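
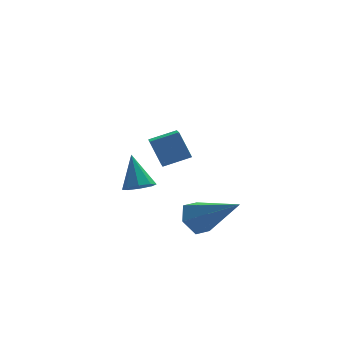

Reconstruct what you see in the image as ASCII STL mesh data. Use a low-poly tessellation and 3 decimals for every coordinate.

solid 
facet normal 0.053 -0.600 -0.798
outer loop
vertex 1.705 3.358 -0.525
vertex 1.264 3.124 -0.378
vertex 1.382 3.533 -0.678
endloop
endfacet
facet normal 0.524 0.839 -0.147
outer loop
vertex 1.705 3.358 -0.525
vertex 1.382 3.533 -0.678
vertex 1.196 3.876 0.618
endloop
endfacet
facet normal 0.055 -0.601 -0.798
outer loop
vertex 1.382 3.533 -0.678
vertex 1.264 3.124 -0.378
vertex 0.99 3.468 -0.656
endloop
endfacet
facet normal -0.172 0.946 -0.275
outer loop
vertex 1.382 3.533 -0.678
vertex 0.99 3.468 -0.656
vertex 1.196 3.876 0.618
endloop
endfacet
facet normal 0.054 -0.601 -0.797
outer loop
vertex 0.99 3.468 -0.656
vertex 1.264 3.124 -0.378
vertex 0.758 3.202 -0.471
endloop
endfacet
facet normal -0.777 0.625 -0.075
outer loop
vertex 0.99 3.468 -0.656
vertex 0.758 3.202 -0.471
vertex 1.196 3.876 0.618
endloop
endfacet
facet normal 0.054 -0.601 -0.797
outer loop
vertex 0.758 3.202 -0.471
vertex 1.264 3.124 -0.378
vertex 0.823 2.891 -0.232
endloop
endfacet
facet normal -0.939 0.064 0.338
outer loop
vertex 0.758 3.202 -0.471
vertex 0.823 2.891 -0.232
vertex 1.196 3.876 0.618
endloop
endfacet
facet normal 0.053 -0.600 -0.798
outer loop
vertex 0.823 2.891 -0.232
vertex 1.264 3.124 -0.378
vertex 1.146 2.716 -0.079
endloop
endfacet
facet normal -0.562 -0.408 0.720
outer loop
vertex 0.823 2.891 -0.232
vertex 1.146 2.716 -0.079
vertex 1.196 3.876 0.618
endloop
endfacet
facet normal 0.055 -0.600 -0.798
outer loop
vertex 1.146 2.716 -0.079
vertex 1.264 3.124 -0.378
vertex 1.538 2.781 -0.101
endloop
endfacet
facet normal 0.133 -0.515 0.847
outer loop
vertex 1.146 2.716 -0.079
vertex 1.538 2.781 -0.101
vertex 1.196 3.876 0.618
endloop
endfacet
facet normal 0.054 -0.601 -0.798
outer loop
vertex 1.538 2.781 -0.101
vertex 1.264 3.124 -0.378
vertex 1.769 3.046 -0.285
endloop
endfacet
facet normal 0.738 -0.194 0.647
outer loop
vertex 1.538 2.781 -0.101
vertex 1.769 3.046 -0.285
vertex 1.196 3.876 0.618
endloop
endfacet
facet normal 0.054 -0.602 -0.797
outer loop
vertex 1.769 3.046 -0.285
vertex 1.264 3.124 -0.378
vertex 1.705 3.358 -0.525
endloop
endfacet
facet normal 0.901 0.366 0.235
outer loop
vertex 1.769 3.046 -0.285
vertex 1.705 3.358 -0.525
vertex 1.196 3.876 0.618
endloop
endfacet
facet normal -0.577 0.582 -0.574
outer loop
vertex 2.701 0.404 -0.258
vertex 2.209 0.054 -0.118
vertex 2.352 0.544 0.235
endloop
endfacet
facet normal 0.738 0.571 0.360
outer loop
vertex 2.701 0.404 -0.258
vertex 2.352 0.544 0.235
vertex 3.191 -0.934 0.858
endloop
endfacet
facet normal -0.578 0.581 -0.573
outer loop
vertex 2.352 0.544 0.235
vertex 2.209 0.054 -0.118
vertex 1.86 0.193 0.375
endloop
endfacet
facet normal -0.011 0.383 0.924
outer loop
vertex 2.352 0.544 0.235
vertex 1.86 0.193 0.375
vertex 3.191 -0.934 0.858
endloop
endfacet
facet normal -0.578 0.581 -0.573
outer loop
vertex 1.86 0.193 0.375
vertex 2.209 0.054 -0.118
vertex 1.717 -0.297 0.022
endloop
endfacet
facet normal -0.573 -0.362 0.735
outer loop
vertex 1.86 0.193 0.375
vertex 1.717 -0.297 0.022
vertex 3.191 -0.934 0.858
endloop
endfacet
facet normal -0.577 0.580 -0.575
outer loop
vertex 1.717 -0.297 0.022
vertex 2.209 0.054 -0.118
vertex 2.067 -0.436 -0.47
endloop
endfacet
facet normal -0.389 -0.921 -0.016
outer loop
vertex 1.717 -0.297 0.022
vertex 2.067 -0.436 -0.47
vertex 3.191 -0.934 0.858
endloop
endfacet
facet normal -0.577 0.580 -0.575
outer loop
vertex 2.067 -0.436 -0.47
vertex 2.209 0.054 -0.118
vertex 2.559 -0.085 -0.61
endloop
endfacet
facet normal 0.358 -0.733 -0.578
outer loop
vertex 2.067 -0.436 -0.47
vertex 2.559 -0.085 -0.61
vertex 3.191 -0.934 0.858
endloop
endfacet
facet normal -0.577 0.581 -0.574
outer loop
vertex 2.559 -0.085 -0.61
vertex 2.209 0.054 -0.118
vertex 2.701 0.404 -0.258
endloop
endfacet
facet normal 0.921 0.013 -0.389
outer loop
vertex 2.559 -0.085 -0.61
vertex 2.701 0.404 -0.258
vertex 3.191 -0.934 0.858
endloop
endfacet
facet normal -0.282 0.443 0.851
outer loop
vertex 1.808 0.459 3.181
vertex 2.077 1.803 2.571
vertex 0.979 0.493 2.889
endloop
endfacet
facet normal -0.180 -0.896 0.406
outer loop
vertex 1.243 0.077 2.089
vertex 1.808 0.459 3.181
vertex 0.979 0.493 2.889
endloop
endfacet
facet normal -0.281 0.442 0.852
outer loop
vertex 0.979 0.493 2.889
vertex 2.077 1.803 2.571
vertex 1.248 1.837 2.28
endloop
endfacet
facet normal -0.943 0.039 -0.331
outer loop
vertex 1.248 1.837 2.28
vertex 1.243 0.077 2.089
vertex 0.979 0.493 2.889
endloop
endfacet
facet normal 0.943 -0.038 0.331
outer loop
vertex 1.808 0.459 3.181
vertex 2.341 1.387 1.771
vertex 2.077 1.803 2.571
endloop
endfacet
facet normal -0.179 -0.896 0.406
outer loop
vertex 2.072 0.043 2.38
vertex 1.808 0.459 3.181
vertex 1.243 0.077 2.089
endloop
endfacet
facet normal 0.943 -0.039 0.331
outer loop
vertex 2.072 0.043 2.38
vertex 2.341 1.387 1.771
vertex 1.808 0.459 3.181
endloop
endfacet
facet normal 0.179 0.896 -0.407
outer loop
vertex 2.077 1.803 2.571
vertex 2.341 1.387 1.771
vertex 1.248 1.837 2.28
endloop
endfacet
facet normal -0.943 0.039 -0.331
outer loop
vertex 1.512 1.421 1.479
vertex 1.243 0.077 2.089
vertex 1.248 1.837 2.28
endloop
endfacet
facet normal 0.180 0.896 -0.406
outer loop
vertex 1.248 1.837 2.28
vertex 2.341 1.387 1.771
vertex 1.512 1.421 1.479
endloop
endfacet
facet normal 0.281 -0.443 -0.852
outer loop
vertex 1.512 1.421 1.479
vertex 2.072 0.043 2.38
vertex 1.243 0.077 2.089
endloop
endfacet
facet normal 0.282 -0.442 -0.851
outer loop
vertex 2.341 1.387 1.771
vertex 2.072 0.043 2.38
vertex 1.512 1.421 1.479
endloop
endfacet

endsolid


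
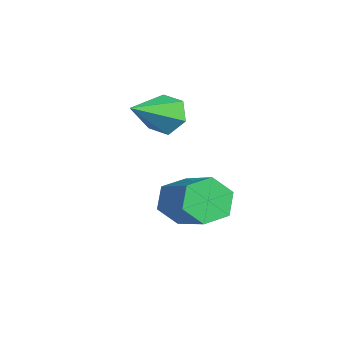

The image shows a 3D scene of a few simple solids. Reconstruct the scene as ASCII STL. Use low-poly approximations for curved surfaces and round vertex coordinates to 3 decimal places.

solid 
facet normal -0.375 0.739 -0.560
outer loop
vertex -0.154 -2.721 -1.403
vertex -0.769 -3.054 -1.43
vertex -0.64 -2.598 -0.915
endloop
endfacet
facet normal 0.703 0.374 0.606
outer loop
vertex -0.154 -2.721 -1.403
vertex -0.64 -2.598 -0.915
vertex -0.111 -4.346 -0.45
endloop
endfacet
facet normal -0.376 0.738 -0.560
outer loop
vertex -0.64 -2.598 -0.915
vertex -0.769 -3.054 -1.43
vertex -1.255 -2.931 -0.941
endloop
endfacet
facet normal -0.155 0.210 0.965
outer loop
vertex -0.64 -2.598 -0.915
vertex -1.255 -2.931 -0.941
vertex -0.111 -4.346 -0.45
endloop
endfacet
facet normal -0.376 0.738 -0.560
outer loop
vertex -1.255 -2.931 -0.941
vertex -0.769 -3.054 -1.43
vertex -1.384 -3.388 -1.457
endloop
endfacet
facet normal -0.735 -0.406 0.543
outer loop
vertex -1.255 -2.931 -0.941
vertex -1.384 -3.388 -1.457
vertex -0.111 -4.346 -0.45
endloop
endfacet
facet normal -0.376 0.738 -0.560
outer loop
vertex -1.384 -3.388 -1.457
vertex -0.769 -3.054 -1.43
vertex -0.898 -3.51 -1.945
endloop
endfacet
facet normal -0.456 -0.857 -0.240
outer loop
vertex -1.384 -3.388 -1.457
vertex -0.898 -3.51 -1.945
vertex -0.111 -4.346 -0.45
endloop
endfacet
facet normal -0.375 0.739 -0.560
outer loop
vertex -0.898 -3.51 -1.945
vertex -0.769 -3.054 -1.43
vertex -0.283 -3.177 -1.918
endloop
endfacet
facet normal 0.401 -0.693 -0.599
outer loop
vertex -0.898 -3.51 -1.945
vertex -0.283 -3.177 -1.918
vertex -0.111 -4.346 -0.45
endloop
endfacet
facet normal -0.375 0.739 -0.560
outer loop
vertex -0.283 -3.177 -1.918
vertex -0.769 -3.054 -1.43
vertex -0.154 -2.721 -1.403
endloop
endfacet
facet normal 0.981 -0.078 -0.177
outer loop
vertex -0.283 -3.177 -1.918
vertex -0.154 -2.721 -1.403
vertex -0.111 -4.346 -0.45
endloop
endfacet
facet normal -0.822 -0.017 -0.569
outer loop
vertex 0.531 -2.495 -4.894
vertex 0.192 -2.969 -4.39
vertex 0.121 -2.206 -4.31
endloop
endfacet
facet normal 0.200 0.927 -0.318
outer loop
vertex 0.531 -2.495 -4.894
vertex 0.121 -2.206 -4.31
vertex 2.266 -2.458 -3.694
endloop
endfacet
facet normal 0.200 0.927 -0.318
outer loop
vertex 2.266 -2.458 -3.694
vertex 0.121 -2.206 -4.31
vertex 1.856 -2.169 -3.11
endloop
endfacet
facet normal 0.822 0.018 0.569
outer loop
vertex 2.266 -2.458 -3.694
vertex 1.856 -2.169 -3.11
vertex 1.928 -2.931 -3.19
endloop
endfacet
facet normal -0.822 -0.017 -0.569
outer loop
vertex 0.121 -2.206 -4.31
vertex 0.192 -2.969 -4.39
vertex -0.218 -2.68 -3.806
endloop
endfacet
facet normal -0.361 0.788 0.498
outer loop
vertex 0.121 -2.206 -4.31
vertex -0.218 -2.68 -3.806
vertex 1.856 -2.169 -3.11
endloop
endfacet
facet normal -0.361 0.789 0.498
outer loop
vertex 1.856 -2.169 -3.11
vertex -0.218 -2.68 -3.806
vertex 1.518 -2.642 -2.606
endloop
endfacet
facet normal 0.822 0.018 0.569
outer loop
vertex 1.856 -2.169 -3.11
vertex 1.518 -2.642 -2.606
vertex 1.928 -2.931 -3.19
endloop
endfacet
facet normal -0.822 -0.018 -0.569
outer loop
vertex -0.218 -2.68 -3.806
vertex 0.192 -2.969 -4.39
vertex -0.146 -3.442 -3.886
endloop
endfacet
facet normal -0.561 -0.139 0.816
outer loop
vertex -0.218 -2.68 -3.806
vertex -0.146 -3.442 -3.886
vertex 1.518 -2.642 -2.606
endloop
endfacet
facet normal -0.561 -0.138 0.816
outer loop
vertex 1.518 -2.642 -2.606
vertex -0.146 -3.442 -3.886
vertex 1.589 -3.405 -2.686
endloop
endfacet
facet normal 0.822 0.017 0.569
outer loop
vertex 1.518 -2.642 -2.606
vertex 1.589 -3.405 -2.686
vertex 1.928 -2.931 -3.19
endloop
endfacet
facet normal -0.822 -0.018 -0.569
outer loop
vertex -0.146 -3.442 -3.886
vertex 0.192 -2.969 -4.39
vertex 0.264 -3.731 -4.47
endloop
endfacet
facet normal -0.200 -0.927 0.318
outer loop
vertex -0.146 -3.442 -3.886
vertex 0.264 -3.731 -4.47
vertex 1.589 -3.405 -2.686
endloop
endfacet
facet normal -0.200 -0.927 0.318
outer loop
vertex 1.589 -3.405 -2.686
vertex 0.264 -3.731 -4.47
vertex 1.999 -3.694 -3.27
endloop
endfacet
facet normal 0.822 0.017 0.569
outer loop
vertex 1.589 -3.405 -2.686
vertex 1.999 -3.694 -3.27
vertex 1.928 -2.931 -3.19
endloop
endfacet
facet normal -0.822 -0.018 -0.569
outer loop
vertex 0.264 -3.731 -4.47
vertex 0.192 -2.969 -4.39
vertex 0.602 -3.258 -4.974
endloop
endfacet
facet normal 0.361 -0.789 -0.498
outer loop
vertex 0.264 -3.731 -4.47
vertex 0.602 -3.258 -4.974
vertex 1.999 -3.694 -3.27
endloop
endfacet
facet normal 0.362 -0.788 -0.498
outer loop
vertex 1.999 -3.694 -3.27
vertex 0.602 -3.258 -4.974
vertex 2.338 -3.22 -3.774
endloop
endfacet
facet normal 0.822 0.017 0.569
outer loop
vertex 1.999 -3.694 -3.27
vertex 2.338 -3.22 -3.774
vertex 1.928 -2.931 -3.19
endloop
endfacet
facet normal -0.822 -0.017 -0.569
outer loop
vertex 0.602 -3.258 -4.974
vertex 0.192 -2.969 -4.39
vertex 0.531 -2.495 -4.894
endloop
endfacet
facet normal 0.561 0.138 -0.816
outer loop
vertex 0.602 -3.258 -4.974
vertex 0.531 -2.495 -4.894
vertex 2.338 -3.22 -3.774
endloop
endfacet
facet normal 0.561 0.139 -0.816
outer loop
vertex 2.338 -3.22 -3.774
vertex 0.531 -2.495 -4.894
vertex 2.266 -2.458 -3.694
endloop
endfacet
facet normal 0.822 0.018 0.569
outer loop
vertex 2.338 -3.22 -3.774
vertex 2.266 -2.458 -3.694
vertex 1.928 -2.931 -3.19
endloop
endfacet

endsolid


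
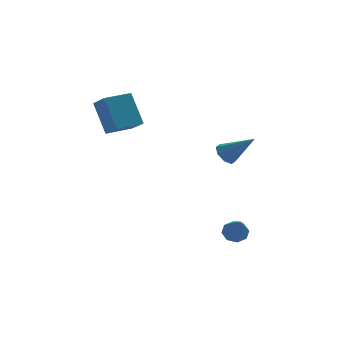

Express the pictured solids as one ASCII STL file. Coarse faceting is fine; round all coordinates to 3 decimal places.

solid 
facet normal -0.656 0.382 -0.651
outer loop
vertex 0.602 -0.465 0.285
vertex 0.199 -0.446 0.702
vertex 0.605 -0.081 0.507
endloop
endfacet
facet normal 0.925 0.185 -0.332
outer loop
vertex 0.602 -0.465 0.285
vertex 0.605 -0.081 0.507
vertex 1.241 -1.054 1.738
endloop
endfacet
facet normal -0.656 0.383 -0.650
outer loop
vertex 0.605 -0.081 0.507
vertex 0.199 -0.446 0.702
vertex 0.371 0.09 0.844
endloop
endfacet
facet normal 0.722 0.674 0.159
outer loop
vertex 0.605 -0.081 0.507
vertex 0.371 0.09 0.844
vertex 1.241 -1.054 1.738
endloop
endfacet
facet normal -0.656 0.383 -0.651
outer loop
vertex 0.371 0.09 0.844
vertex 0.199 -0.446 0.702
vertex 0.036 -0.054 1.097
endloop
endfacet
facet normal 0.216 0.698 0.683
outer loop
vertex 0.371 0.09 0.844
vertex 0.036 -0.054 1.097
vertex 1.241 -1.054 1.738
endloop
endfacet
facet normal -0.655 0.383 -0.651
outer loop
vertex 0.036 -0.054 1.097
vertex 0.199 -0.446 0.702
vertex -0.204 -0.427 1.119
endloop
endfacet
facet normal -0.291 0.242 0.925
outer loop
vertex 0.036 -0.054 1.097
vertex -0.204 -0.427 1.119
vertex 1.241 -1.054 1.738
endloop
endfacet
facet normal -0.655 0.383 -0.651
outer loop
vertex -0.204 -0.427 1.119
vertex 0.199 -0.446 0.702
vertex -0.208 -0.811 0.897
endloop
endfacet
facet normal -0.506 -0.428 0.749
outer loop
vertex -0.204 -0.427 1.119
vertex -0.208 -0.811 0.897
vertex 1.241 -1.054 1.738
endloop
endfacet
facet normal -0.655 0.382 -0.652
outer loop
vertex -0.208 -0.811 0.897
vertex 0.199 -0.446 0.702
vertex 0.027 -0.982 0.561
endloop
endfacet
facet normal -0.302 -0.918 0.256
outer loop
vertex -0.208 -0.811 0.897
vertex 0.027 -0.982 0.561
vertex 1.241 -1.054 1.738
endloop
endfacet
facet normal -0.656 0.382 -0.651
outer loop
vertex 0.027 -0.982 0.561
vertex 0.199 -0.446 0.702
vertex 0.362 -0.838 0.308
endloop
endfacet
facet normal 0.203 -0.942 -0.267
outer loop
vertex 0.027 -0.982 0.561
vertex 0.362 -0.838 0.308
vertex 1.241 -1.054 1.738
endloop
endfacet
facet normal -0.656 0.382 -0.651
outer loop
vertex 0.362 -0.838 0.308
vertex 0.199 -0.446 0.702
vertex 0.602 -0.465 0.285
endloop
endfacet
facet normal 0.709 -0.488 -0.509
outer loop
vertex 0.362 -0.838 0.308
vertex 0.602 -0.465 0.285
vertex 1.241 -1.054 1.738
endloop
endfacet
facet normal 0.035 0.710 -0.703
outer loop
vertex 0.888 -1.89 -3.03
vertex 0.329 -1.873 -3.041
vertex 0.728 -1.607 -2.752
endloop
endfacet
facet normal 0.876 0.021 0.483
outer loop
vertex 0.888 -1.89 -3.03
vertex 0.728 -1.607 -2.752
vertex 0.271 -3.067 -1.859
endloop
endfacet
facet normal 0.034 0.712 -0.702
outer loop
vertex 0.728 -1.607 -2.752
vertex 0.329 -1.873 -3.041
vertex 0.333 -1.48 -2.642
endloop
endfacet
facet normal 0.363 0.401 0.841
outer loop
vertex 0.728 -1.607 -2.752
vertex 0.333 -1.48 -2.642
vertex 0.271 -3.067 -1.859
endloop
endfacet
facet normal 0.034 0.712 -0.701
outer loop
vertex 0.333 -1.48 -2.642
vertex 0.329 -1.873 -3.041
vertex -0.064 -1.583 -2.766
endloop
endfacet
facet normal -0.368 0.423 0.828
outer loop
vertex 0.333 -1.48 -2.642
vertex -0.064 -1.583 -2.766
vertex 0.271 -3.067 -1.859
endloop
endfacet
facet normal 0.033 0.711 -0.703
outer loop
vertex -0.064 -1.583 -2.766
vertex 0.329 -1.873 -3.041
vertex -0.231 -1.857 -3.051
endloop
endfacet
facet normal -0.890 0.074 0.450
outer loop
vertex -0.064 -1.583 -2.766
vertex -0.231 -1.857 -3.051
vertex 0.271 -3.067 -1.859
endloop
endfacet
facet normal 0.033 0.710 -0.704
outer loop
vertex -0.231 -1.857 -3.051
vertex 0.329 -1.873 -3.041
vertex -0.07 -2.14 -3.329
endloop
endfacet
facet normal -0.895 -0.440 -0.070
outer loop
vertex -0.231 -1.857 -3.051
vertex -0.07 -2.14 -3.329
vertex 0.271 -3.067 -1.859
endloop
endfacet
facet normal 0.033 0.710 -0.703
outer loop
vertex -0.07 -2.14 -3.329
vertex 0.329 -1.873 -3.041
vertex 0.324 -2.267 -3.439
endloop
endfacet
facet normal -0.383 -0.819 -0.427
outer loop
vertex -0.07 -2.14 -3.329
vertex 0.324 -2.267 -3.439
vertex 0.271 -3.067 -1.859
endloop
endfacet
facet normal 0.035 0.710 -0.703
outer loop
vertex 0.324 -2.267 -3.439
vertex 0.329 -1.873 -3.041
vertex 0.721 -2.164 -3.315
endloop
endfacet
facet normal 0.348 -0.841 -0.414
outer loop
vertex 0.324 -2.267 -3.439
vertex 0.721 -2.164 -3.315
vertex 0.271 -3.067 -1.859
endloop
endfacet
facet normal 0.035 0.710 -0.703
outer loop
vertex 0.721 -2.164 -3.315
vertex 0.329 -1.873 -3.041
vertex 0.888 -1.89 -3.03
endloop
endfacet
facet normal 0.870 -0.492 -0.036
outer loop
vertex 0.721 -2.164 -3.315
vertex 0.888 -1.89 -3.03
vertex 0.271 -3.067 -1.859
endloop
endfacet
facet normal -0.924 -0.381 -0.015
outer loop
vertex -4.03 0.828 1.899
vertex -4.406 1.685 3.306
vertex -4.368 1.671 1.295
endloop
endfacet
facet normal 0.223 -0.507 -0.833
outer loop
vertex -3.194 2.155 1.314
vertex -4.03 0.828 1.899
vertex -4.368 1.671 1.295
endloop
endfacet
facet normal -0.924 -0.381 -0.015
outer loop
vertex -4.368 1.671 1.295
vertex -4.406 1.685 3.306
vertex -4.744 2.528 2.702
endloop
endfacet
facet normal -0.310 0.773 -0.554
outer loop
vertex -4.744 2.528 2.702
vertex -3.194 2.155 1.314
vertex -4.368 1.671 1.295
endloop
endfacet
facet normal 0.310 -0.773 0.554
outer loop
vertex -4.03 0.828 1.899
vertex -3.232 2.169 3.325
vertex -4.406 1.685 3.306
endloop
endfacet
facet normal 0.223 -0.507 -0.833
outer loop
vertex -2.856 1.312 1.918
vertex -4.03 0.828 1.899
vertex -3.194 2.155 1.314
endloop
endfacet
facet normal 0.310 -0.773 0.554
outer loop
vertex -2.856 1.312 1.918
vertex -3.232 2.169 3.325
vertex -4.03 0.828 1.899
endloop
endfacet
facet normal -0.223 0.507 0.833
outer loop
vertex -4.406 1.685 3.306
vertex -3.232 2.169 3.325
vertex -4.744 2.528 2.702
endloop
endfacet
facet normal -0.310 0.773 -0.554
outer loop
vertex -3.57 3.012 2.721
vertex -3.194 2.155 1.314
vertex -4.744 2.528 2.702
endloop
endfacet
facet normal -0.223 0.507 0.833
outer loop
vertex -4.744 2.528 2.702
vertex -3.232 2.169 3.325
vertex -3.57 3.012 2.721
endloop
endfacet
facet normal 0.924 0.381 0.015
outer loop
vertex -3.57 3.012 2.721
vertex -2.856 1.312 1.918
vertex -3.194 2.155 1.314
endloop
endfacet
facet normal 0.924 0.381 0.015
outer loop
vertex -3.232 2.169 3.325
vertex -2.856 1.312 1.918
vertex -3.57 3.012 2.721
endloop
endfacet

endsolid


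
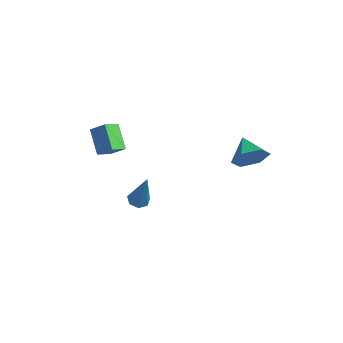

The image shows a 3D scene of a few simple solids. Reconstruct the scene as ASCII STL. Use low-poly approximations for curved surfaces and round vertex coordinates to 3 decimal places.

solid 
facet normal 0.715 -0.630 -0.305
outer loop
vertex 4.384 3.569 0.015
vertex 3.896 3.432 -0.847
vertex 4.574 4.163 -0.767
endloop
endfacet
facet normal 0.184 0.761 0.622
outer loop
vertex 4.384 3.569 0.015
vertex 4.574 4.163 -0.767
vertex 2.924 4.288 -0.433
endloop
endfacet
facet normal 0.715 -0.630 -0.305
outer loop
vertex 4.574 4.163 -0.767
vertex 3.896 3.432 -0.847
vertex 4.086 4.026 -1.629
endloop
endfacet
facet normal 0.038 0.983 -0.178
outer loop
vertex 4.574 4.163 -0.767
vertex 4.086 4.026 -1.629
vertex 2.924 4.288 -0.433
endloop
endfacet
facet normal 0.715 -0.630 -0.305
outer loop
vertex 4.086 4.026 -1.629
vertex 3.896 3.432 -0.847
vertex 3.408 3.295 -1.709
endloop
endfacet
facet normal -0.529 0.561 -0.637
outer loop
vertex 4.086 4.026 -1.629
vertex 3.408 3.295 -1.709
vertex 2.924 4.288 -0.433
endloop
endfacet
facet normal 0.715 -0.629 -0.305
outer loop
vertex 3.408 3.295 -1.709
vertex 3.896 3.432 -0.847
vertex 3.219 2.701 -0.927
endloop
endfacet
facet normal -0.952 -0.085 -0.295
outer loop
vertex 3.408 3.295 -1.709
vertex 3.219 2.701 -0.927
vertex 2.924 4.288 -0.433
endloop
endfacet
facet normal 0.715 -0.629 -0.305
outer loop
vertex 3.219 2.701 -0.927
vertex 3.896 3.432 -0.847
vertex 3.707 2.838 -0.065
endloop
endfacet
facet normal -0.806 -0.307 0.505
outer loop
vertex 3.219 2.701 -0.927
vertex 3.707 2.838 -0.065
vertex 2.924 4.288 -0.433
endloop
endfacet
facet normal 0.715 -0.629 -0.305
outer loop
vertex 3.707 2.838 -0.065
vertex 3.896 3.432 -0.847
vertex 4.384 3.569 0.015
endloop
endfacet
facet normal -0.239 0.116 0.964
outer loop
vertex 3.707 2.838 -0.065
vertex 4.384 3.569 0.015
vertex 2.924 4.288 -0.433
endloop
endfacet
facet normal -0.636 0.542 0.549
outer loop
vertex -2.932 0.986 0.316
vertex -2.71 1.833 -0.264
vertex -3.659 0.756 -0.3
endloop
endfacet
facet normal -0.213 -0.806 0.552
outer loop
vertex -2.71 -0.053 -1.116
vertex -2.932 0.986 0.316
vertex -3.659 0.756 -0.3
endloop
endfacet
facet normal -0.637 0.543 0.548
outer loop
vertex -3.659 0.756 -0.3
vertex -2.71 1.833 -0.264
vertex -3.436 1.602 -0.879
endloop
endfacet
facet normal -0.741 -0.235 -0.629
outer loop
vertex -3.436 1.602 -0.879
vertex -2.71 -0.053 -1.116
vertex -3.659 0.756 -0.3
endloop
endfacet
facet normal 0.741 0.236 0.628
outer loop
vertex -2.932 0.986 0.316
vertex -1.761 1.024 -1.08
vertex -2.71 1.833 -0.264
endloop
endfacet
facet normal -0.211 -0.806 0.552
outer loop
vertex -1.984 0.178 -0.501
vertex -2.932 0.986 0.316
vertex -2.71 -0.053 -1.116
endloop
endfacet
facet normal 0.742 0.235 0.628
outer loop
vertex -1.984 0.178 -0.501
vertex -1.761 1.024 -1.08
vertex -2.932 0.986 0.316
endloop
endfacet
facet normal 0.212 0.806 -0.553
outer loop
vertex -2.71 1.833 -0.264
vertex -1.761 1.024 -1.08
vertex -3.436 1.602 -0.879
endloop
endfacet
facet normal -0.742 -0.236 -0.628
outer loop
vertex -2.488 0.794 -1.696
vertex -2.71 -0.053 -1.116
vertex -3.436 1.602 -0.879
endloop
endfacet
facet normal 0.212 0.807 -0.552
outer loop
vertex -3.436 1.602 -0.879
vertex -1.761 1.024 -1.08
vertex -2.488 0.794 -1.696
endloop
endfacet
facet normal 0.637 -0.542 -0.548
outer loop
vertex -2.488 0.794 -1.696
vertex -1.984 0.178 -0.501
vertex -2.71 -0.053 -1.116
endloop
endfacet
facet normal 0.636 -0.543 -0.548
outer loop
vertex -1.761 1.024 -1.08
vertex -1.984 0.178 -0.501
vertex -2.488 0.794 -1.696
endloop
endfacet
facet normal -0.260 0.019 -0.965
outer loop
vertex -0.677 0.429 -4.912
vertex -0.99 0.92 -4.818
vertex -0.423 0.869 -4.972
endloop
endfacet
facet normal 0.866 -0.499 0.005
outer loop
vertex -0.677 0.429 -4.912
vertex -0.423 0.869 -4.972
vertex -0.43 0.88 -2.742
endloop
endfacet
facet normal -0.260 0.019 -0.965
outer loop
vertex -0.423 0.869 -4.972
vertex -0.99 0.92 -4.818
vertex -0.596 1.348 -4.916
endloop
endfacet
facet normal 0.941 0.340 0.001
outer loop
vertex -0.423 0.869 -4.972
vertex -0.596 1.348 -4.916
vertex -0.43 0.88 -2.742
endloop
endfacet
facet normal -0.261 0.019 -0.965
outer loop
vertex -0.596 1.348 -4.916
vertex -0.99 0.92 -4.818
vertex -1.066 1.504 -4.786
endloop
endfacet
facet normal 0.353 0.920 0.171
outer loop
vertex -0.596 1.348 -4.916
vertex -1.066 1.504 -4.786
vertex -0.43 0.88 -2.742
endloop
endfacet
facet normal -0.261 0.019 -0.965
outer loop
vertex -1.066 1.504 -4.786
vertex -0.99 0.92 -4.818
vertex -1.479 1.221 -4.68
endloop
endfacet
facet normal -0.452 0.804 0.386
outer loop
vertex -1.066 1.504 -4.786
vertex -1.479 1.221 -4.68
vertex -0.43 0.88 -2.742
endloop
endfacet
facet normal -0.261 0.019 -0.965
outer loop
vertex -1.479 1.221 -4.68
vertex -0.99 0.92 -4.818
vertex -1.523 0.711 -4.678
endloop
endfacet
facet normal -0.871 0.077 0.485
outer loop
vertex -1.479 1.221 -4.68
vertex -1.523 0.711 -4.678
vertex -0.43 0.88 -2.742
endloop
endfacet
facet normal -0.261 0.019 -0.965
outer loop
vertex -1.523 0.711 -4.678
vertex -0.99 0.92 -4.818
vertex -1.167 0.358 -4.781
endloop
endfacet
facet normal -0.587 -0.707 0.393
outer loop
vertex -1.523 0.711 -4.678
vertex -1.167 0.358 -4.781
vertex -0.43 0.88 -2.742
endloop
endfacet
facet normal -0.261 0.019 -0.965
outer loop
vertex -1.167 0.358 -4.781
vertex -0.99 0.92 -4.818
vertex -0.677 0.429 -4.912
endloop
endfacet
facet normal 0.188 -0.966 0.179
outer loop
vertex -1.167 0.358 -4.781
vertex -0.677 0.429 -4.912
vertex -0.43 0.88 -2.742
endloop
endfacet

endsolid


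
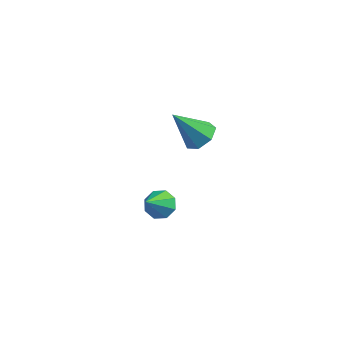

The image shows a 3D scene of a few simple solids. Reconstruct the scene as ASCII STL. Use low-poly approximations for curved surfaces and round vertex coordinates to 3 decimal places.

solid 
facet normal -0.044 0.693 -0.720
outer loop
vertex -1.508 -0.716 -4.472
vertex -1.91 -0.458 -4.199
vertex -1.361 -0.427 -4.203
endloop
endfacet
facet normal 0.893 -0.451 -0.003
outer loop
vertex -1.508 -0.716 -4.472
vertex -1.361 -0.427 -4.203
vertex -1.85 -1.402 -3.221
endloop
endfacet
facet normal -0.044 0.695 -0.718
outer loop
vertex -1.361 -0.427 -4.203
vertex -1.91 -0.458 -4.199
vertex -1.536 -0.157 -3.931
endloop
endfacet
facet normal 0.867 0.063 0.495
outer loop
vertex -1.361 -0.427 -4.203
vertex -1.536 -0.157 -3.931
vertex -1.85 -1.402 -3.221
endloop
endfacet
facet normal -0.043 0.693 -0.719
outer loop
vertex -1.536 -0.157 -3.931
vertex -1.91 -0.458 -4.199
vertex -1.93 -0.063 -3.817
endloop
endfacet
facet normal 0.341 0.399 0.851
outer loop
vertex -1.536 -0.157 -3.931
vertex -1.93 -0.063 -3.817
vertex -1.85 -1.402 -3.221
endloop
endfacet
facet normal -0.045 0.693 -0.719
outer loop
vertex -1.93 -0.063 -3.817
vertex -1.91 -0.458 -4.199
vertex -2.312 -0.201 -3.926
endloop
endfacet
facet normal -0.374 0.358 0.856
outer loop
vertex -1.93 -0.063 -3.817
vertex -2.312 -0.201 -3.926
vertex -1.85 -1.402 -3.221
endloop
endfacet
facet normal -0.046 0.693 -0.720
outer loop
vertex -2.312 -0.201 -3.926
vertex -1.91 -0.458 -4.199
vertex -2.459 -0.49 -4.195
endloop
endfacet
facet normal -0.861 -0.034 0.507
outer loop
vertex -2.312 -0.201 -3.926
vertex -2.459 -0.49 -4.195
vertex -1.85 -1.402 -3.221
endloop
endfacet
facet normal -0.046 0.694 -0.718
outer loop
vertex -2.459 -0.49 -4.195
vertex -1.91 -0.458 -4.199
vertex -2.284 -0.76 -4.467
endloop
endfacet
facet normal -0.835 -0.549 0.008
outer loop
vertex -2.459 -0.49 -4.195
vertex -2.284 -0.76 -4.467
vertex -1.85 -1.402 -3.221
endloop
endfacet
facet normal -0.044 0.693 -0.719
outer loop
vertex -2.284 -0.76 -4.467
vertex -1.91 -0.458 -4.199
vertex -1.89 -0.853 -4.581
endloop
endfacet
facet normal -0.310 -0.885 -0.348
outer loop
vertex -2.284 -0.76 -4.467
vertex -1.89 -0.853 -4.581
vertex -1.85 -1.402 -3.221
endloop
endfacet
facet normal -0.043 0.693 -0.719
outer loop
vertex -1.89 -0.853 -4.581
vertex -1.91 -0.458 -4.199
vertex -1.508 -0.716 -4.472
endloop
endfacet
facet normal 0.403 -0.844 -0.353
outer loop
vertex -1.89 -0.853 -4.581
vertex -1.508 -0.716 -4.472
vertex -1.85 -1.402 -3.221
endloop
endfacet
facet normal 0.517 0.342 -0.784
outer loop
vertex -0.227 -0.211 -0.272
vertex -0.733 0.006 -0.511
vertex -0.349 0.278 -0.139
endloop
endfacet
facet normal 0.578 -0.077 0.813
outer loop
vertex -0.227 -0.211 -0.272
vertex -0.349 0.278 -0.139
vertex -1.447 -0.466 0.571
endloop
endfacet
facet normal 0.518 0.341 -0.784
outer loop
vertex -0.349 0.278 -0.139
vertex -0.733 0.006 -0.511
vertex -0.76 0.562 -0.287
endloop
endfacet
facet normal 0.119 0.588 0.800
outer loop
vertex -0.349 0.278 -0.139
vertex -0.76 0.562 -0.287
vertex -1.447 -0.466 0.571
endloop
endfacet
facet normal 0.518 0.341 -0.784
outer loop
vertex -0.76 0.562 -0.287
vertex -0.733 0.006 -0.511
vertex -1.15 0.426 -0.604
endloop
endfacet
facet normal -0.573 0.716 0.398
outer loop
vertex -0.76 0.562 -0.287
vertex -1.15 0.426 -0.604
vertex -1.447 -0.466 0.571
endloop
endfacet
facet normal 0.519 0.341 -0.784
outer loop
vertex -1.15 0.426 -0.604
vertex -0.733 0.006 -0.511
vertex -1.226 -0.026 -0.851
endloop
endfacet
facet normal -0.974 0.211 -0.086
outer loop
vertex -1.15 0.426 -0.604
vertex -1.226 -0.026 -0.851
vertex -1.447 -0.466 0.571
endloop
endfacet
facet normal 0.519 0.341 -0.784
outer loop
vertex -1.226 -0.026 -0.851
vertex -0.733 0.006 -0.511
vertex -0.931 -0.454 -0.842
endloop
endfacet
facet normal -0.785 -0.547 -0.291
outer loop
vertex -1.226 -0.026 -0.851
vertex -0.931 -0.454 -0.842
vertex -1.447 -0.466 0.571
endloop
endfacet
facet normal 0.518 0.342 -0.784
outer loop
vertex -0.931 -0.454 -0.842
vertex -0.733 0.006 -0.511
vertex -0.486 -0.536 -0.584
endloop
endfacet
facet normal -0.146 -0.987 -0.062
outer loop
vertex -0.931 -0.454 -0.842
vertex -0.486 -0.536 -0.584
vertex -1.447 -0.466 0.571
endloop
endfacet
facet normal 0.517 0.341 -0.785
outer loop
vertex -0.486 -0.536 -0.584
vertex -0.733 0.006 -0.511
vertex -0.227 -0.211 -0.272
endloop
endfacet
facet normal 0.459 -0.778 0.429
outer loop
vertex -0.486 -0.536 -0.584
vertex -0.227 -0.211 -0.272
vertex -1.447 -0.466 0.571
endloop
endfacet

endsolid


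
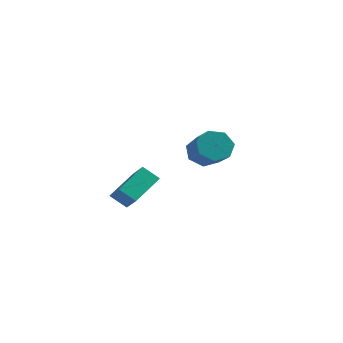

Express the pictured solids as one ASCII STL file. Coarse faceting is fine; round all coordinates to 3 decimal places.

solid 
facet normal -0.630 0.599 -0.494
outer loop
vertex -1.638 3.596 0.449
vertex -2.406 3.407 1.199
vertex -1.649 4.191 1.185
endloop
endfacet
facet normal 0.777 0.495 -0.389
outer loop
vertex -1.638 3.596 0.449
vertex -1.649 4.191 1.185
vertex -0.385 2.403 1.432
endloop
endfacet
facet normal 0.777 0.496 -0.388
outer loop
vertex -0.385 2.403 1.432
vertex -1.649 4.191 1.185
vertex -0.396 2.997 2.168
endloop
endfacet
facet normal 0.629 -0.600 0.494
outer loop
vertex -0.385 2.403 1.432
vertex -0.396 2.997 2.168
vertex -1.154 2.213 2.181
endloop
endfacet
facet normal -0.630 0.599 -0.494
outer loop
vertex -1.649 4.191 1.185
vertex -2.406 3.407 1.199
vertex -2.231 4.195 1.931
endloop
endfacet
facet normal 0.475 0.800 0.366
outer loop
vertex -1.649 4.191 1.185
vertex -2.231 4.195 1.931
vertex -0.396 2.997 2.168
endloop
endfacet
facet normal 0.475 0.800 0.366
outer loop
vertex -0.396 2.997 2.168
vertex -2.231 4.195 1.931
vertex -0.978 3.001 2.914
endloop
endfacet
facet normal 0.629 -0.600 0.494
outer loop
vertex -0.396 2.997 2.168
vertex -0.978 3.001 2.914
vertex -1.154 2.213 2.181
endloop
endfacet
facet normal -0.631 0.599 -0.494
outer loop
vertex -2.231 4.195 1.931
vertex -2.406 3.407 1.199
vertex -2.944 3.605 2.126
endloop
endfacet
facet normal -0.184 0.502 0.845
outer loop
vertex -2.231 4.195 1.931
vertex -2.944 3.605 2.126
vertex -0.978 3.001 2.914
endloop
endfacet
facet normal -0.184 0.502 0.845
outer loop
vertex -0.978 3.001 2.914
vertex -2.944 3.605 2.126
vertex -1.692 2.412 3.108
endloop
endfacet
facet normal 0.629 -0.600 0.494
outer loop
vertex -0.978 3.001 2.914
vertex -1.692 2.412 3.108
vertex -1.154 2.213 2.181
endloop
endfacet
facet normal -0.629 0.600 -0.493
outer loop
vertex -2.944 3.605 2.126
vertex -2.406 3.407 1.199
vertex -3.253 2.867 1.622
endloop
endfacet
facet normal -0.705 -0.174 0.687
outer loop
vertex -2.944 3.605 2.126
vertex -3.253 2.867 1.622
vertex -1.692 2.412 3.108
endloop
endfacet
facet normal -0.705 -0.174 0.687
outer loop
vertex -1.692 2.412 3.108
vertex -3.253 2.867 1.622
vertex -2.0 1.673 2.605
endloop
endfacet
facet normal 0.630 -0.599 0.494
outer loop
vertex -1.692 2.412 3.108
vertex -2.0 1.673 2.605
vertex -1.154 2.213 2.181
endloop
endfacet
facet normal -0.629 0.600 -0.494
outer loop
vertex -3.253 2.867 1.622
vertex -2.406 3.407 1.199
vertex -2.924 2.535 0.8
endloop
endfacet
facet normal -0.695 -0.719 0.012
outer loop
vertex -3.253 2.867 1.622
vertex -2.924 2.535 0.8
vertex -2.0 1.673 2.605
endloop
endfacet
facet normal -0.695 -0.719 0.012
outer loop
vertex -2.0 1.673 2.605
vertex -2.924 2.535 0.8
vertex -1.671 1.341 1.782
endloop
endfacet
facet normal 0.630 -0.599 0.494
outer loop
vertex -2.0 1.673 2.605
vertex -1.671 1.341 1.782
vertex -1.154 2.213 2.181
endloop
endfacet
facet normal -0.629 0.600 -0.494
outer loop
vertex -2.924 2.535 0.8
vertex -2.406 3.407 1.199
vertex -2.205 2.859 0.278
endloop
endfacet
facet normal -0.162 -0.723 -0.672
outer loop
vertex -2.924 2.535 0.8
vertex -2.205 2.859 0.278
vertex -1.671 1.341 1.782
endloop
endfacet
facet normal -0.161 -0.723 -0.672
outer loop
vertex -1.671 1.341 1.782
vertex -2.205 2.859 0.278
vertex -0.953 1.666 1.26
endloop
endfacet
facet normal 0.630 -0.599 0.494
outer loop
vertex -1.671 1.341 1.782
vertex -0.953 1.666 1.26
vertex -1.154 2.213 2.181
endloop
endfacet
facet normal -0.630 0.599 -0.494
outer loop
vertex -2.205 2.859 0.278
vertex -2.406 3.407 1.199
vertex -1.638 3.596 0.449
endloop
endfacet
facet normal 0.493 -0.182 -0.850
outer loop
vertex -2.205 2.859 0.278
vertex -1.638 3.596 0.449
vertex -0.953 1.666 1.26
endloop
endfacet
facet normal 0.494 -0.182 -0.850
outer loop
vertex -0.953 1.666 1.26
vertex -1.638 3.596 0.449
vertex -0.385 2.403 1.432
endloop
endfacet
facet normal 0.629 -0.600 0.494
outer loop
vertex -0.953 1.666 1.26
vertex -0.385 2.403 1.432
vertex -1.154 2.213 2.181
endloop
endfacet
facet normal -0.740 -0.212 0.639
outer loop
vertex -3.196 -4.583 0.858
vertex -2.83 -2.725 1.898
vertex -4.095 -3.942 0.03
endloop
endfacet
facet normal -0.170 -0.860 -0.481
outer loop
vertex -3.23 -3.695 -0.718
vertex -3.196 -4.583 0.858
vertex -4.095 -3.942 0.03
endloop
endfacet
facet normal -0.740 -0.212 0.639
outer loop
vertex -4.095 -3.942 0.03
vertex -2.83 -2.725 1.898
vertex -3.729 -2.085 1.069
endloop
endfacet
facet normal -0.651 0.464 -0.600
outer loop
vertex -3.729 -2.085 1.069
vertex -3.23 -3.695 -0.718
vertex -4.095 -3.942 0.03
endloop
endfacet
facet normal 0.651 -0.464 0.600
outer loop
vertex -3.196 -4.583 0.858
vertex -1.965 -2.478 1.15
vertex -2.83 -2.725 1.898
endloop
endfacet
facet normal -0.169 -0.860 -0.481
outer loop
vertex -2.331 -4.335 0.111
vertex -3.196 -4.583 0.858
vertex -3.23 -3.695 -0.718
endloop
endfacet
facet normal 0.651 -0.464 0.600
outer loop
vertex -2.331 -4.335 0.111
vertex -1.965 -2.478 1.15
vertex -3.196 -4.583 0.858
endloop
endfacet
facet normal 0.170 0.861 0.480
outer loop
vertex -2.83 -2.725 1.898
vertex -1.965 -2.478 1.15
vertex -3.729 -2.085 1.069
endloop
endfacet
facet normal -0.651 0.464 -0.600
outer loop
vertex -2.864 -1.837 0.322
vertex -3.23 -3.695 -0.718
vertex -3.729 -2.085 1.069
endloop
endfacet
facet normal 0.169 0.860 0.482
outer loop
vertex -3.729 -2.085 1.069
vertex -1.965 -2.478 1.15
vertex -2.864 -1.837 0.322
endloop
endfacet
facet normal 0.740 0.212 -0.639
outer loop
vertex -2.864 -1.837 0.322
vertex -2.331 -4.335 0.111
vertex -3.23 -3.695 -0.718
endloop
endfacet
facet normal 0.740 0.212 -0.639
outer loop
vertex -1.965 -2.478 1.15
vertex -2.331 -4.335 0.111
vertex -2.864 -1.837 0.322
endloop
endfacet

endsolid


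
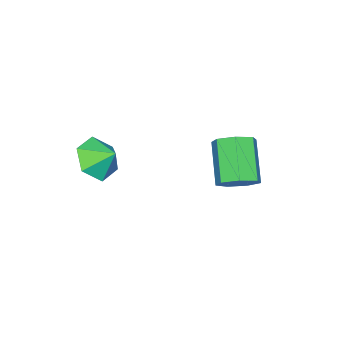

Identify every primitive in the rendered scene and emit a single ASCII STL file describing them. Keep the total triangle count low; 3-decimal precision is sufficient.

solid 
facet normal 0.077 -0.790 -0.608
outer loop
vertex 1.513 -3.271 3.811
vertex 0.902 -2.751 3.058
vertex 1.996 -2.639 3.051
endloop
endfacet
facet normal 0.624 0.358 0.695
outer loop
vertex 1.513 -3.271 3.811
vertex 1.996 -2.639 3.051
vertex 0.818 -1.889 3.722
endloop
endfacet
facet normal 0.077 -0.790 -0.609
outer loop
vertex 1.996 -2.639 3.051
vertex 0.902 -2.751 3.058
vertex 1.385 -2.119 2.299
endloop
endfacet
facet normal 0.573 0.814 0.097
outer loop
vertex 1.996 -2.639 3.051
vertex 1.385 -2.119 2.299
vertex 0.818 -1.889 3.722
endloop
endfacet
facet normal 0.076 -0.790 -0.609
outer loop
vertex 1.385 -2.119 2.299
vertex 0.902 -2.751 3.058
vertex 0.29 -2.23 2.306
endloop
endfacet
facet normal -0.100 0.975 -0.198
outer loop
vertex 1.385 -2.119 2.299
vertex 0.29 -2.23 2.306
vertex 0.818 -1.889 3.722
endloop
endfacet
facet normal 0.076 -0.790 -0.609
outer loop
vertex 0.29 -2.23 2.306
vertex 0.902 -2.751 3.058
vertex -0.193 -2.862 3.066
endloop
endfacet
facet normal -0.724 0.681 0.106
outer loop
vertex 0.29 -2.23 2.306
vertex -0.193 -2.862 3.066
vertex 0.818 -1.889 3.722
endloop
endfacet
facet normal 0.076 -0.790 -0.608
outer loop
vertex -0.193 -2.862 3.066
vertex 0.902 -2.751 3.058
vertex 0.419 -3.382 3.818
endloop
endfacet
facet normal -0.674 0.225 0.704
outer loop
vertex -0.193 -2.862 3.066
vertex 0.419 -3.382 3.818
vertex 0.818 -1.889 3.722
endloop
endfacet
facet normal 0.076 -0.790 -0.608
outer loop
vertex 0.419 -3.382 3.818
vertex 0.902 -2.751 3.058
vertex 1.513 -3.271 3.811
endloop
endfacet
facet normal -0.000 0.064 0.998
outer loop
vertex 0.419 -3.382 3.818
vertex 1.513 -3.271 3.811
vertex 0.818 -1.889 3.722
endloop
endfacet
facet normal 0.538 0.493 -0.684
outer loop
vertex -2.274 1.847 1.922
vertex -2.772 1.449 1.244
vertex -2.935 2.248 1.691
endloop
endfacet
facet normal 0.199 0.714 0.671
outer loop
vertex -2.274 1.847 1.922
vertex -2.935 2.248 1.691
vertex -3.43 0.788 3.393
endloop
endfacet
facet normal 0.200 0.714 0.671
outer loop
vertex -3.43 0.788 3.393
vertex -2.935 2.248 1.691
vertex -4.091 1.19 3.162
endloop
endfacet
facet normal -0.538 -0.492 0.684
outer loop
vertex -3.43 0.788 3.393
vertex -4.091 1.19 3.162
vertex -3.928 0.391 2.716
endloop
endfacet
facet normal 0.538 0.492 -0.684
outer loop
vertex -2.935 2.248 1.691
vertex -2.772 1.449 1.244
vertex -3.473 2.048 1.124
endloop
endfacet
facet normal -0.516 0.834 0.195
outer loop
vertex -2.935 2.248 1.691
vertex -3.473 2.048 1.124
vertex -4.091 1.19 3.162
endloop
endfacet
facet normal -0.516 0.834 0.195
outer loop
vertex -4.091 1.19 3.162
vertex -3.473 2.048 1.124
vertex -4.629 0.99 2.595
endloop
endfacet
facet normal -0.538 -0.492 0.684
outer loop
vertex -4.091 1.19 3.162
vertex -4.629 0.99 2.595
vertex -3.928 0.391 2.716
endloop
endfacet
facet normal 0.538 0.492 -0.684
outer loop
vertex -3.473 2.048 1.124
vertex -2.772 1.449 1.244
vertex -3.483 1.397 0.648
endloop
endfacet
facet normal -0.843 0.326 -0.428
outer loop
vertex -3.473 2.048 1.124
vertex -3.483 1.397 0.648
vertex -4.629 0.99 2.595
endloop
endfacet
facet normal -0.843 0.327 -0.428
outer loop
vertex -4.629 0.99 2.595
vertex -3.483 1.397 0.648
vertex -4.64 0.338 2.119
endloop
endfacet
facet normal -0.538 -0.491 0.685
outer loop
vertex -4.629 0.99 2.595
vertex -4.64 0.338 2.119
vertex -3.928 0.391 2.716
endloop
endfacet
facet normal 0.538 0.493 -0.684
outer loop
vertex -3.483 1.397 0.648
vertex -2.772 1.449 1.244
vertex -2.958 0.785 0.62
endloop
endfacet
facet normal -0.536 -0.426 -0.729
outer loop
vertex -3.483 1.397 0.648
vertex -2.958 0.785 0.62
vertex -4.64 0.338 2.119
endloop
endfacet
facet normal -0.535 -0.428 -0.728
outer loop
vertex -4.64 0.338 2.119
vertex -2.958 0.785 0.62
vertex -4.114 -0.273 2.092
endloop
endfacet
facet normal -0.537 -0.493 0.684
outer loop
vertex -4.64 0.338 2.119
vertex -4.114 -0.273 2.092
vertex -3.928 0.391 2.716
endloop
endfacet
facet normal 0.538 0.492 -0.684
outer loop
vertex -2.958 0.785 0.62
vertex -2.772 1.449 1.244
vertex -2.292 0.673 1.063
endloop
endfacet
facet normal 0.175 -0.859 -0.480
outer loop
vertex -2.958 0.785 0.62
vertex -2.292 0.673 1.063
vertex -4.114 -0.273 2.092
endloop
endfacet
facet normal 0.175 -0.859 -0.481
outer loop
vertex -4.114 -0.273 2.092
vertex -2.292 0.673 1.063
vertex -3.449 -0.385 2.534
endloop
endfacet
facet normal -0.538 -0.492 0.684
outer loop
vertex -4.114 -0.273 2.092
vertex -3.449 -0.385 2.534
vertex -3.928 0.391 2.716
endloop
endfacet
facet normal 0.538 0.492 -0.684
outer loop
vertex -2.292 0.673 1.063
vertex -2.772 1.449 1.244
vertex -1.988 1.146 1.642
endloop
endfacet
facet normal 0.754 -0.644 0.130
outer loop
vertex -2.292 0.673 1.063
vertex -1.988 1.146 1.642
vertex -3.449 -0.385 2.534
endloop
endfacet
facet normal 0.754 -0.645 0.128
outer loop
vertex -3.449 -0.385 2.534
vertex -1.988 1.146 1.642
vertex -3.144 0.087 3.114
endloop
endfacet
facet normal -0.538 -0.493 0.684
outer loop
vertex -3.449 -0.385 2.534
vertex -3.144 0.087 3.114
vertex -3.928 0.391 2.716
endloop
endfacet
facet normal 0.538 0.493 -0.684
outer loop
vertex -1.988 1.146 1.642
vertex -2.772 1.449 1.244
vertex -2.274 1.847 1.922
endloop
endfacet
facet normal 0.765 0.056 0.641
outer loop
vertex -1.988 1.146 1.642
vertex -2.274 1.847 1.922
vertex -3.144 0.087 3.114
endloop
endfacet
facet normal 0.765 0.057 0.642
outer loop
vertex -3.144 0.087 3.114
vertex -2.274 1.847 1.922
vertex -3.43 0.788 3.393
endloop
endfacet
facet normal -0.538 -0.492 0.684
outer loop
vertex -3.144 0.087 3.114
vertex -3.43 0.788 3.393
vertex -3.928 0.391 2.716
endloop
endfacet

endsolid


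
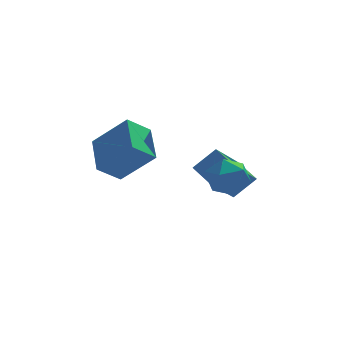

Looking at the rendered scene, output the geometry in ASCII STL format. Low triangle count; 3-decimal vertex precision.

solid 
facet normal -0.608 0.447 0.656
outer loop
vertex 2.387 1.203 -0.462
vertex 1.769 0.42 -0.501
vertex 2.508 0.44 0.17
endloop
endfacet
facet normal 0.070 0.643 0.763
outer loop
vertex 2.387 1.203 -0.462
vertex 2.508 0.44 0.17
vertex 3.304 0.863 -0.26
endloop
endfacet
facet normal 0.312 0.937 0.159
outer loop
vertex 2.387 1.203 -0.462
vertex 3.304 0.863 -0.26
vertex 3.056 1.105 -1.197
endloop
endfacet
facet normal -0.216 0.923 -0.320
outer loop
vertex 2.387 1.203 -0.462
vertex 3.056 1.105 -1.197
vertex 2.107 0.831 -1.346
endloop
endfacet
facet normal -0.785 0.620 -0.012
outer loop
vertex 2.387 1.203 -0.462
vertex 2.107 0.831 -1.346
vertex 1.769 0.42 -0.501
endloop
endfacet
facet normal 0.452 0.054 0.890
outer loop
vertex 3.304 0.863 -0.26
vertex 2.508 0.44 0.17
vertex 3.253 -0.131 -0.174
endloop
endfacet
facet normal -0.645 -0.263 0.718
outer loop
vertex 2.508 0.44 0.17
vertex 1.769 0.42 -0.501
vertex 2.304 -0.405 -0.323
endloop
endfacet
facet normal -0.931 0.016 -0.365
outer loop
vertex 1.769 0.42 -0.501
vertex 2.107 0.831 -1.346
vertex 2.056 -0.163 -1.26
endloop
endfacet
facet normal -0.011 0.506 -0.863
outer loop
vertex 2.107 0.831 -1.346
vertex 3.056 1.105 -1.197
vertex 2.852 0.26 -1.69
endloop
endfacet
facet normal 0.844 0.529 -0.087
outer loop
vertex 3.056 1.105 -1.197
vertex 3.304 0.863 -0.26
vertex 3.591 0.28 -1.019
endloop
endfacet
facet normal 0.216 -0.923 0.320
outer loop
vertex 2.973 -0.503 -1.058
vertex 3.253 -0.131 -0.174
vertex 2.304 -0.405 -0.323
endloop
endfacet
facet normal -0.312 -0.937 -0.159
outer loop
vertex 2.973 -0.503 -1.058
vertex 2.304 -0.405 -0.323
vertex 2.056 -0.163 -1.26
endloop
endfacet
facet normal -0.070 -0.643 -0.763
outer loop
vertex 2.973 -0.503 -1.058
vertex 2.056 -0.163 -1.26
vertex 2.852 0.26 -1.69
endloop
endfacet
facet normal 0.608 -0.447 -0.656
outer loop
vertex 2.973 -0.503 -1.058
vertex 2.852 0.26 -1.69
vertex 3.591 0.28 -1.019
endloop
endfacet
facet normal 0.785 -0.620 0.012
outer loop
vertex 2.973 -0.503 -1.058
vertex 3.591 0.28 -1.019
vertex 3.253 -0.131 -0.174
endloop
endfacet
facet normal 0.011 -0.506 0.863
outer loop
vertex 2.304 -0.405 -0.323
vertex 3.253 -0.131 -0.174
vertex 2.508 0.44 0.17
endloop
endfacet
facet normal -0.844 -0.529 0.087
outer loop
vertex 2.056 -0.163 -1.26
vertex 2.304 -0.405 -0.323
vertex 1.769 0.42 -0.501
endloop
endfacet
facet normal -0.452 -0.054 -0.890
outer loop
vertex 2.852 0.26 -1.69
vertex 2.056 -0.163 -1.26
vertex 2.107 0.831 -1.346
endloop
endfacet
facet normal 0.645 0.263 -0.718
outer loop
vertex 3.591 0.28 -1.019
vertex 2.852 0.26 -1.69
vertex 3.056 1.105 -1.197
endloop
endfacet
facet normal 0.931 -0.016 0.365
outer loop
vertex 3.253 -0.131 -0.174
vertex 3.591 0.28 -1.019
vertex 3.304 0.863 -0.26
endloop
endfacet
facet normal -0.723 -0.356 0.592
outer loop
vertex -1.198 3.011 1.348
vertex -2.614 3.53 -0.069
vertex -1.013 1.264 0.525
endloop
endfacet
facet normal 0.684 -0.250 0.685
outer loop
vertex -0.066 1.73 -0.251
vertex -1.198 3.011 1.348
vertex -1.013 1.264 0.525
endloop
endfacet
facet normal -0.723 -0.355 0.593
outer loop
vertex -1.013 1.264 0.525
vertex -2.614 3.53 -0.069
vertex -2.43 1.783 -0.892
endloop
endfacet
facet normal 0.095 -0.900 -0.425
outer loop
vertex -2.43 1.783 -0.892
vertex -0.066 1.73 -0.251
vertex -1.013 1.264 0.525
endloop
endfacet
facet normal -0.095 0.900 0.425
outer loop
vertex -1.198 3.011 1.348
vertex -1.667 3.996 -0.845
vertex -2.614 3.53 -0.069
endloop
endfacet
facet normal 0.684 -0.251 0.685
outer loop
vertex -0.25 3.477 0.572
vertex -1.198 3.011 1.348
vertex -0.066 1.73 -0.251
endloop
endfacet
facet normal -0.095 0.900 0.425
outer loop
vertex -0.25 3.477 0.572
vertex -1.667 3.996 -0.845
vertex -1.198 3.011 1.348
endloop
endfacet
facet normal -0.684 0.251 -0.685
outer loop
vertex -2.614 3.53 -0.069
vertex -1.667 3.996 -0.845
vertex -2.43 1.783 -0.892
endloop
endfacet
facet normal 0.095 -0.900 -0.425
outer loop
vertex -1.482 2.249 -1.668
vertex -0.066 1.73 -0.251
vertex -2.43 1.783 -0.892
endloop
endfacet
facet normal -0.684 0.250 -0.685
outer loop
vertex -2.43 1.783 -0.892
vertex -1.667 3.996 -0.845
vertex -1.482 2.249 -1.668
endloop
endfacet
facet normal 0.723 0.355 -0.592
outer loop
vertex -1.482 2.249 -1.668
vertex -0.25 3.477 0.572
vertex -0.066 1.73 -0.251
endloop
endfacet
facet normal 0.723 0.356 -0.593
outer loop
vertex -1.667 3.996 -0.845
vertex -0.25 3.477 0.572
vertex -1.482 2.249 -1.668
endloop
endfacet
facet normal -0.483 0.816 0.318
outer loop
vertex 2.404 3.663 -0.64
vertex 3.354 4.678 -1.799
vertex 1.451 3.469 -1.59
endloop
endfacet
facet normal -0.525 -0.561 0.641
outer loop
vertex 2.166 2.262 -2.061
vertex 2.404 3.663 -0.64
vertex 1.451 3.469 -1.59
endloop
endfacet
facet normal -0.483 0.816 0.319
outer loop
vertex 1.451 3.469 -1.59
vertex 3.354 4.678 -1.799
vertex 2.4 4.484 -2.749
endloop
endfacet
facet normal -0.701 -0.143 -0.699
outer loop
vertex 2.4 4.484 -2.749
vertex 2.166 2.262 -2.061
vertex 1.451 3.469 -1.59
endloop
endfacet
facet normal 0.701 0.142 0.699
outer loop
vertex 2.404 3.663 -0.64
vertex 4.069 3.471 -2.27
vertex 3.354 4.678 -1.799
endloop
endfacet
facet normal -0.524 -0.561 0.641
outer loop
vertex 3.12 2.456 -1.111
vertex 2.404 3.663 -0.64
vertex 2.166 2.262 -2.061
endloop
endfacet
facet normal 0.701 0.143 0.699
outer loop
vertex 3.12 2.456 -1.111
vertex 4.069 3.471 -2.27
vertex 2.404 3.663 -0.64
endloop
endfacet
facet normal 0.524 0.561 -0.641
outer loop
vertex 3.354 4.678 -1.799
vertex 4.069 3.471 -2.27
vertex 2.4 4.484 -2.749
endloop
endfacet
facet normal -0.701 -0.143 -0.699
outer loop
vertex 3.116 3.277 -3.22
vertex 2.166 2.262 -2.061
vertex 2.4 4.484 -2.749
endloop
endfacet
facet normal 0.524 0.561 -0.641
outer loop
vertex 2.4 4.484 -2.749
vertex 4.069 3.471 -2.27
vertex 3.116 3.277 -3.22
endloop
endfacet
facet normal 0.483 -0.816 -0.318
outer loop
vertex 3.116 3.277 -3.22
vertex 3.12 2.456 -1.111
vertex 2.166 2.262 -2.061
endloop
endfacet
facet normal 0.483 -0.815 -0.318
outer loop
vertex 4.069 3.471 -2.27
vertex 3.12 2.456 -1.111
vertex 3.116 3.277 -3.22
endloop
endfacet

endsolid


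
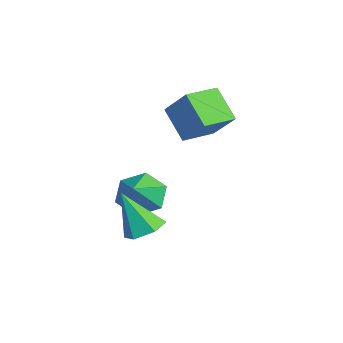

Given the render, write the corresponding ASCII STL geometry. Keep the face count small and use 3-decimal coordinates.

solid 
facet normal -0.684 0.362 -0.633
outer loop
vertex 0.138 -0.946 -2.577
vertex -0.349 -0.636 -1.873
vertex 0.285 -0.108 -2.256
endloop
endfacet
facet normal 0.955 -0.056 -0.290
outer loop
vertex 0.138 -0.946 -2.577
vertex 0.285 -0.108 -2.256
vertex 0.609 -1.144 -0.987
endloop
endfacet
facet normal -0.684 0.362 -0.633
outer loop
vertex 0.285 -0.108 -2.256
vertex -0.349 -0.636 -1.873
vertex -0.202 0.202 -1.552
endloop
endfacet
facet normal 0.768 0.578 0.276
outer loop
vertex 0.285 -0.108 -2.256
vertex -0.202 0.202 -1.552
vertex 0.609 -1.144 -0.987
endloop
endfacet
facet normal -0.684 0.362 -0.633
outer loop
vertex -0.202 0.202 -1.552
vertex -0.349 -0.636 -1.873
vertex -0.836 -0.327 -1.169
endloop
endfacet
facet normal 0.148 0.457 0.877
outer loop
vertex -0.202 0.202 -1.552
vertex -0.836 -0.327 -1.169
vertex 0.609 -1.144 -0.987
endloop
endfacet
facet normal -0.684 0.362 -0.633
outer loop
vertex -0.836 -0.327 -1.169
vertex -0.349 -0.636 -1.873
vertex -0.983 -1.165 -1.49
endloop
endfacet
facet normal -0.284 -0.299 0.911
outer loop
vertex -0.836 -0.327 -1.169
vertex -0.983 -1.165 -1.49
vertex 0.609 -1.144 -0.987
endloop
endfacet
facet normal -0.684 0.362 -0.633
outer loop
vertex -0.983 -1.165 -1.49
vertex -0.349 -0.636 -1.873
vertex -0.496 -1.475 -2.194
endloop
endfacet
facet normal -0.097 -0.934 0.344
outer loop
vertex -0.983 -1.165 -1.49
vertex -0.496 -1.475 -2.194
vertex 0.609 -1.144 -0.987
endloop
endfacet
facet normal -0.684 0.362 -0.633
outer loop
vertex -0.496 -1.475 -2.194
vertex -0.349 -0.636 -1.873
vertex 0.138 -0.946 -2.577
endloop
endfacet
facet normal 0.523 -0.813 -0.256
outer loop
vertex -0.496 -1.475 -2.194
vertex 0.138 -0.946 -2.577
vertex 0.609 -1.144 -0.987
endloop
endfacet
facet normal -0.687 -0.229 0.689
outer loop
vertex 0.036 0.786 2.773
vertex -0.446 1.98 2.689
vertex -0.905 0.331 1.683
endloop
endfacet
facet normal 0.372 -0.926 0.065
outer loop
vertex 0.086 0.66 0.691
vertex 0.036 0.786 2.773
vertex -0.905 0.331 1.683
endloop
endfacet
facet normal -0.688 -0.229 0.689
outer loop
vertex -0.905 0.331 1.683
vertex -0.446 1.98 2.689
vertex -1.386 1.524 1.599
endloop
endfacet
facet normal -0.623 -0.302 -0.722
outer loop
vertex -1.386 1.524 1.599
vertex 0.086 0.66 0.691
vertex -0.905 0.331 1.683
endloop
endfacet
facet normal 0.622 0.302 0.722
outer loop
vertex 0.036 0.786 2.773
vertex 0.545 2.309 1.697
vertex -0.446 1.98 2.689
endloop
endfacet
facet normal 0.374 -0.925 0.065
outer loop
vertex 1.026 1.116 1.781
vertex 0.036 0.786 2.773
vertex 0.086 0.66 0.691
endloop
endfacet
facet normal 0.623 0.302 0.722
outer loop
vertex 1.026 1.116 1.781
vertex 0.545 2.309 1.697
vertex 0.036 0.786 2.773
endloop
endfacet
facet normal -0.373 0.926 -0.066
outer loop
vertex -0.446 1.98 2.689
vertex 0.545 2.309 1.697
vertex -1.386 1.524 1.599
endloop
endfacet
facet normal -0.623 -0.302 -0.722
outer loop
vertex -0.396 1.854 0.607
vertex 0.086 0.66 0.691
vertex -1.386 1.524 1.599
endloop
endfacet
facet normal -0.373 0.926 -0.064
outer loop
vertex -1.386 1.524 1.599
vertex 0.545 2.309 1.697
vertex -0.396 1.854 0.607
endloop
endfacet
facet normal 0.688 0.229 -0.689
outer loop
vertex -0.396 1.854 0.607
vertex 1.026 1.116 1.781
vertex 0.086 0.66 0.691
endloop
endfacet
facet normal 0.688 0.229 -0.689
outer loop
vertex 0.545 2.309 1.697
vertex 1.026 1.116 1.781
vertex -0.396 1.854 0.607
endloop
endfacet
facet normal 0.309 0.376 -0.874
outer loop
vertex 3.472 -1.883 -1.518
vertex 2.95 -1.375 -1.484
vertex 3.607 -1.243 -1.195
endloop
endfacet
facet normal 0.764 -0.412 0.497
outer loop
vertex 3.472 -1.883 -1.518
vertex 3.607 -1.243 -1.195
vertex 2.43 -2.005 -0.016
endloop
endfacet
facet normal 0.309 0.376 -0.874
outer loop
vertex 3.607 -1.243 -1.195
vertex 2.95 -1.375 -1.484
vertex 3.084 -0.734 -1.161
endloop
endfacet
facet normal 0.477 0.440 0.761
outer loop
vertex 3.607 -1.243 -1.195
vertex 3.084 -0.734 -1.161
vertex 2.43 -2.005 -0.016
endloop
endfacet
facet normal 0.309 0.376 -0.874
outer loop
vertex 3.084 -0.734 -1.161
vertex 2.95 -1.375 -1.484
vertex 2.427 -0.866 -1.45
endloop
endfacet
facet normal -0.396 0.719 0.572
outer loop
vertex 3.084 -0.734 -1.161
vertex 2.427 -0.866 -1.45
vertex 2.43 -2.005 -0.016
endloop
endfacet
facet normal 0.309 0.376 -0.874
outer loop
vertex 2.427 -0.866 -1.45
vertex 2.95 -1.375 -1.484
vertex 2.293 -1.507 -1.773
endloop
endfacet
facet normal -0.982 0.146 0.118
outer loop
vertex 2.427 -0.866 -1.45
vertex 2.293 -1.507 -1.773
vertex 2.43 -2.005 -0.016
endloop
endfacet
facet normal 0.309 0.376 -0.874
outer loop
vertex 2.293 -1.507 -1.773
vertex 2.95 -1.375 -1.484
vertex 2.815 -2.015 -1.807
endloop
endfacet
facet normal -0.695 -0.704 -0.145
outer loop
vertex 2.293 -1.507 -1.773
vertex 2.815 -2.015 -1.807
vertex 2.43 -2.005 -0.016
endloop
endfacet
facet normal 0.309 0.376 -0.874
outer loop
vertex 2.815 -2.015 -1.807
vertex 2.95 -1.375 -1.484
vertex 3.472 -1.883 -1.518
endloop
endfacet
facet normal 0.178 -0.983 0.044
outer loop
vertex 2.815 -2.015 -1.807
vertex 3.472 -1.883 -1.518
vertex 2.43 -2.005 -0.016
endloop
endfacet

endsolid


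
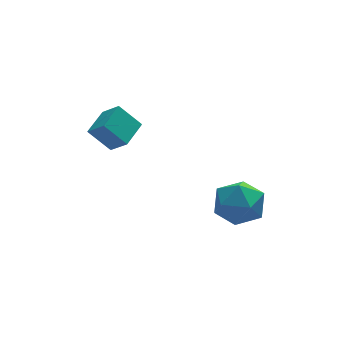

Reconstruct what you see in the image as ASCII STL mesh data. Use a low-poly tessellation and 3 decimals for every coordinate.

solid 
facet normal -0.150 0.970 0.190
outer loop
vertex 2.947 0.324 -1.778
vertex 2.508 0.11 -1.03
vertex 3.391 0.242 -1.007
endloop
endfacet
facet normal 0.457 0.873 -0.170
outer loop
vertex 2.947 0.324 -1.778
vertex 3.391 0.242 -1.007
vertex 3.74 -0.088 -1.761
endloop
endfacet
facet normal 0.300 0.544 -0.784
outer loop
vertex 2.947 0.324 -1.778
vertex 3.74 -0.088 -1.761
vertex 3.071 -0.424 -2.25
endloop
endfacet
facet normal -0.406 0.439 -0.802
outer loop
vertex 2.947 0.324 -1.778
vertex 3.071 -0.424 -2.25
vertex 2.31 -0.302 -1.798
endloop
endfacet
facet normal -0.684 0.702 -0.200
outer loop
vertex 2.947 0.324 -1.778
vertex 2.31 -0.302 -1.798
vertex 2.508 0.11 -1.03
endloop
endfacet
facet normal 0.874 0.437 0.213
outer loop
vertex 3.74 -0.088 -1.761
vertex 3.391 0.242 -1.007
vertex 3.79 -0.558 -1.002
endloop
endfacet
facet normal -0.110 0.595 0.796
outer loop
vertex 3.391 0.242 -1.007
vertex 2.508 0.11 -1.03
vertex 3.029 -0.436 -0.55
endloop
endfacet
facet normal -0.973 0.162 0.164
outer loop
vertex 2.508 0.11 -1.03
vertex 2.31 -0.302 -1.798
vertex 2.36 -0.772 -1.039
endloop
endfacet
facet normal -0.523 -0.266 -0.809
outer loop
vertex 2.31 -0.302 -1.798
vertex 3.071 -0.424 -2.25
vertex 2.709 -1.102 -1.793
endloop
endfacet
facet normal 0.618 -0.096 -0.780
outer loop
vertex 3.071 -0.424 -2.25
vertex 3.74 -0.088 -1.761
vertex 3.592 -0.97 -1.77
endloop
endfacet
facet normal 0.406 -0.439 0.802
outer loop
vertex 3.153 -1.184 -1.022
vertex 3.79 -0.558 -1.002
vertex 3.029 -0.436 -0.55
endloop
endfacet
facet normal -0.300 -0.544 0.784
outer loop
vertex 3.153 -1.184 -1.022
vertex 3.029 -0.436 -0.55
vertex 2.36 -0.772 -1.039
endloop
endfacet
facet normal -0.457 -0.873 0.170
outer loop
vertex 3.153 -1.184 -1.022
vertex 2.36 -0.772 -1.039
vertex 2.709 -1.102 -1.793
endloop
endfacet
facet normal 0.150 -0.970 -0.190
outer loop
vertex 3.153 -1.184 -1.022
vertex 2.709 -1.102 -1.793
vertex 3.592 -0.97 -1.77
endloop
endfacet
facet normal 0.684 -0.702 0.200
outer loop
vertex 3.153 -1.184 -1.022
vertex 3.592 -0.97 -1.77
vertex 3.79 -0.558 -1.002
endloop
endfacet
facet normal 0.523 0.266 0.809
outer loop
vertex 3.029 -0.436 -0.55
vertex 3.79 -0.558 -1.002
vertex 3.391 0.242 -1.007
endloop
endfacet
facet normal -0.618 0.096 0.780
outer loop
vertex 2.36 -0.772 -1.039
vertex 3.029 -0.436 -0.55
vertex 2.508 0.11 -1.03
endloop
endfacet
facet normal -0.874 -0.437 -0.213
outer loop
vertex 2.709 -1.102 -1.793
vertex 2.36 -0.772 -1.039
vertex 2.31 -0.302 -1.798
endloop
endfacet
facet normal 0.110 -0.595 -0.796
outer loop
vertex 3.592 -0.97 -1.77
vertex 2.709 -1.102 -1.793
vertex 3.071 -0.424 -2.25
endloop
endfacet
facet normal 0.973 -0.162 -0.164
outer loop
vertex 3.79 -0.558 -1.002
vertex 3.592 -0.97 -1.77
vertex 3.74 -0.088 -1.761
endloop
endfacet
facet normal -0.613 0.342 0.712
outer loop
vertex -0.842 0.577 2.284
vertex -0.193 1.308 2.492
vertex -1.22 1.073 1.721
endloop
endfacet
facet normal -0.649 -0.731 -0.208
outer loop
vertex -0.607 0.732 1.008
vertex -0.842 0.577 2.284
vertex -1.22 1.073 1.721
endloop
endfacet
facet normal -0.613 0.342 0.712
outer loop
vertex -1.22 1.073 1.721
vertex -0.193 1.308 2.492
vertex -0.57 1.804 1.929
endloop
endfacet
facet normal -0.450 0.591 -0.670
outer loop
vertex -0.57 1.804 1.929
vertex -0.607 0.732 1.008
vertex -1.22 1.073 1.721
endloop
endfacet
facet normal 0.450 -0.590 0.670
outer loop
vertex -0.842 0.577 2.284
vertex 0.42 0.967 1.779
vertex -0.193 1.308 2.492
endloop
endfacet
facet normal -0.650 -0.731 -0.208
outer loop
vertex -0.23 0.236 1.571
vertex -0.842 0.577 2.284
vertex -0.607 0.732 1.008
endloop
endfacet
facet normal 0.450 -0.591 0.669
outer loop
vertex -0.23 0.236 1.571
vertex 0.42 0.967 1.779
vertex -0.842 0.577 2.284
endloop
endfacet
facet normal 0.650 0.731 0.209
outer loop
vertex -0.193 1.308 2.492
vertex 0.42 0.967 1.779
vertex -0.57 1.804 1.929
endloop
endfacet
facet normal -0.451 0.591 -0.669
outer loop
vertex 0.042 1.463 1.216
vertex -0.607 0.732 1.008
vertex -0.57 1.804 1.929
endloop
endfacet
facet normal 0.650 0.731 0.208
outer loop
vertex -0.57 1.804 1.929
vertex 0.42 0.967 1.779
vertex 0.042 1.463 1.216
endloop
endfacet
facet normal 0.613 -0.342 -0.712
outer loop
vertex 0.042 1.463 1.216
vertex -0.23 0.236 1.571
vertex -0.607 0.732 1.008
endloop
endfacet
facet normal 0.613 -0.342 -0.713
outer loop
vertex 0.42 0.967 1.779
vertex -0.23 0.236 1.571
vertex 0.042 1.463 1.216
endloop
endfacet

endsolid


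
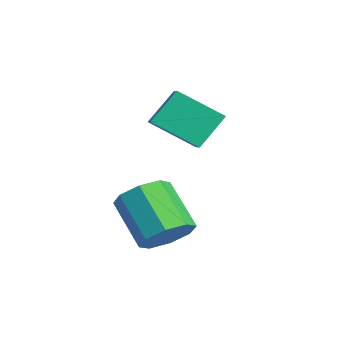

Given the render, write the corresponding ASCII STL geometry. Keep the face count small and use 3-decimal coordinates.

solid 
facet normal -0.874 0.226 -0.430
outer loop
vertex -2.631 1.79 3.387
vertex -2.946 2.878 4.6
vertex -1.715 3.267 2.3
endloop
endfacet
facet normal 0.190 -0.656 -0.731
outer loop
vertex -0.534 2.962 2.88
vertex -2.631 1.79 3.387
vertex -1.715 3.267 2.3
endloop
endfacet
facet normal -0.874 0.227 -0.430
outer loop
vertex -1.715 3.267 2.3
vertex -2.946 2.878 4.6
vertex -2.029 4.355 3.513
endloop
endfacet
facet normal 0.447 0.720 -0.531
outer loop
vertex -2.029 4.355 3.513
vertex -0.534 2.962 2.88
vertex -1.715 3.267 2.3
endloop
endfacet
facet normal -0.447 -0.721 0.530
outer loop
vertex -2.631 1.79 3.387
vertex -1.765 2.573 5.18
vertex -2.946 2.878 4.6
endloop
endfacet
facet normal 0.190 -0.656 -0.731
outer loop
vertex -1.451 1.485 3.967
vertex -2.631 1.79 3.387
vertex -0.534 2.962 2.88
endloop
endfacet
facet normal -0.447 -0.720 0.530
outer loop
vertex -1.451 1.485 3.967
vertex -1.765 2.573 5.18
vertex -2.631 1.79 3.387
endloop
endfacet
facet normal -0.190 0.656 0.731
outer loop
vertex -2.946 2.878 4.6
vertex -1.765 2.573 5.18
vertex -2.029 4.355 3.513
endloop
endfacet
facet normal 0.447 0.721 -0.530
outer loop
vertex -0.849 4.05 4.093
vertex -0.534 2.962 2.88
vertex -2.029 4.355 3.513
endloop
endfacet
facet normal -0.190 0.656 0.731
outer loop
vertex -2.029 4.355 3.513
vertex -1.765 2.573 5.18
vertex -0.849 4.05 4.093
endloop
endfacet
facet normal 0.874 -0.226 0.430
outer loop
vertex -0.849 4.05 4.093
vertex -1.451 1.485 3.967
vertex -0.534 2.962 2.88
endloop
endfacet
facet normal 0.874 -0.226 0.429
outer loop
vertex -1.765 2.573 5.18
vertex -1.451 1.485 3.967
vertex -0.849 4.05 4.093
endloop
endfacet
facet normal 0.761 0.165 -0.627
outer loop
vertex 2.721 0.541 0.939
vertex 2.039 0.866 0.196
vertex 2.579 1.339 0.976
endloop
endfacet
facet normal 0.624 0.075 0.778
outer loop
vertex 2.721 0.541 0.939
vertex 2.579 1.339 0.976
vertex 1.084 0.188 2.287
endloop
endfacet
facet normal 0.624 0.075 0.778
outer loop
vertex 1.084 0.188 2.287
vertex 2.579 1.339 0.976
vertex 0.942 0.986 2.324
endloop
endfacet
facet normal -0.761 -0.165 0.627
outer loop
vertex 1.084 0.188 2.287
vertex 0.942 0.986 2.324
vertex 0.401 0.514 1.544
endloop
endfacet
facet normal 0.762 0.164 -0.627
outer loop
vertex 2.579 1.339 0.976
vertex 2.039 0.866 0.196
vertex 2.121 1.86 0.556
endloop
endfacet
facet normal 0.318 0.749 0.582
outer loop
vertex 2.579 1.339 0.976
vertex 2.121 1.86 0.556
vertex 0.942 0.986 2.324
endloop
endfacet
facet normal 0.317 0.749 0.582
outer loop
vertex 0.942 0.986 2.324
vertex 2.121 1.86 0.556
vertex 0.483 1.507 1.904
endloop
endfacet
facet normal -0.761 -0.165 0.627
outer loop
vertex 0.942 0.986 2.324
vertex 0.483 1.507 1.904
vertex 0.401 0.514 1.544
endloop
endfacet
facet normal 0.761 0.164 -0.627
outer loop
vertex 2.121 1.86 0.556
vertex 2.039 0.866 0.196
vertex 1.614 1.799 -0.075
endloop
endfacet
facet normal -0.175 0.984 0.045
outer loop
vertex 2.121 1.86 0.556
vertex 1.614 1.799 -0.075
vertex 0.483 1.507 1.904
endloop
endfacet
facet normal -0.175 0.984 0.045
outer loop
vertex 0.483 1.507 1.904
vertex 1.614 1.799 -0.075
vertex -0.023 1.446 1.273
endloop
endfacet
facet normal -0.762 -0.164 0.627
outer loop
vertex 0.483 1.507 1.904
vertex -0.023 1.446 1.273
vertex 0.401 0.514 1.544
endloop
endfacet
facet normal 0.761 0.164 -0.627
outer loop
vertex 1.614 1.799 -0.075
vertex 2.039 0.866 0.196
vertex 1.356 1.192 -0.547
endloop
endfacet
facet normal -0.565 0.643 -0.518
outer loop
vertex 1.614 1.799 -0.075
vertex 1.356 1.192 -0.547
vertex -0.023 1.446 1.273
endloop
endfacet
facet normal -0.565 0.643 -0.518
outer loop
vertex -0.023 1.446 1.273
vertex 1.356 1.192 -0.547
vertex -0.281 0.839 0.801
endloop
endfacet
facet normal -0.761 -0.164 0.627
outer loop
vertex -0.023 1.446 1.273
vertex -0.281 0.839 0.801
vertex 0.401 0.514 1.544
endloop
endfacet
facet normal 0.761 0.165 -0.627
outer loop
vertex 1.356 1.192 -0.547
vertex 2.039 0.866 0.196
vertex 1.498 0.394 -0.584
endloop
endfacet
facet normal -0.624 -0.075 -0.778
outer loop
vertex 1.356 1.192 -0.547
vertex 1.498 0.394 -0.584
vertex -0.281 0.839 0.801
endloop
endfacet
facet normal -0.624 -0.075 -0.778
outer loop
vertex -0.281 0.839 0.801
vertex 1.498 0.394 -0.584
vertex -0.139 0.041 0.764
endloop
endfacet
facet normal -0.761 -0.165 0.627
outer loop
vertex -0.281 0.839 0.801
vertex -0.139 0.041 0.764
vertex 0.401 0.514 1.544
endloop
endfacet
facet normal 0.761 0.165 -0.627
outer loop
vertex 1.498 0.394 -0.584
vertex 2.039 0.866 0.196
vertex 1.957 -0.127 -0.164
endloop
endfacet
facet normal -0.318 -0.749 -0.582
outer loop
vertex 1.498 0.394 -0.584
vertex 1.957 -0.127 -0.164
vertex -0.139 0.041 0.764
endloop
endfacet
facet normal -0.318 -0.749 -0.582
outer loop
vertex -0.139 0.041 0.764
vertex 1.957 -0.127 -0.164
vertex 0.319 -0.48 1.184
endloop
endfacet
facet normal -0.762 -0.164 0.627
outer loop
vertex -0.139 0.041 0.764
vertex 0.319 -0.48 1.184
vertex 0.401 0.514 1.544
endloop
endfacet
facet normal 0.762 0.164 -0.627
outer loop
vertex 1.957 -0.127 -0.164
vertex 2.039 0.866 0.196
vertex 2.463 -0.066 0.467
endloop
endfacet
facet normal 0.175 -0.984 -0.045
outer loop
vertex 1.957 -0.127 -0.164
vertex 2.463 -0.066 0.467
vertex 0.319 -0.48 1.184
endloop
endfacet
facet normal 0.175 -0.984 -0.045
outer loop
vertex 0.319 -0.48 1.184
vertex 2.463 -0.066 0.467
vertex 0.826 -0.419 1.815
endloop
endfacet
facet normal -0.761 -0.164 0.627
outer loop
vertex 0.319 -0.48 1.184
vertex 0.826 -0.419 1.815
vertex 0.401 0.514 1.544
endloop
endfacet
facet normal 0.761 0.164 -0.627
outer loop
vertex 2.463 -0.066 0.467
vertex 2.039 0.866 0.196
vertex 2.721 0.541 0.939
endloop
endfacet
facet normal 0.565 -0.643 0.518
outer loop
vertex 2.463 -0.066 0.467
vertex 2.721 0.541 0.939
vertex 0.826 -0.419 1.815
endloop
endfacet
facet normal 0.565 -0.643 0.518
outer loop
vertex 0.826 -0.419 1.815
vertex 2.721 0.541 0.939
vertex 1.084 0.188 2.287
endloop
endfacet
facet normal -0.761 -0.164 0.627
outer loop
vertex 0.826 -0.419 1.815
vertex 1.084 0.188 2.287
vertex 0.401 0.514 1.544
endloop
endfacet

endsolid


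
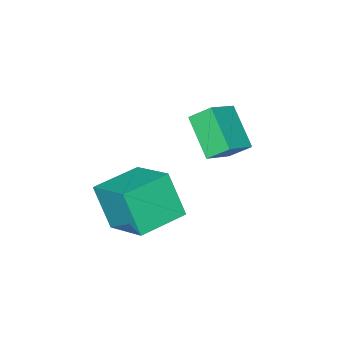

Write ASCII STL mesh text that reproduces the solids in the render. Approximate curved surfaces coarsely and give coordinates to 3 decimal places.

solid 
facet normal -0.998 0.023 0.064
outer loop
vertex 2.274 -3.29 0.009
vertex 2.356 -1.831 0.776
vertex 2.208 -2.617 -1.263
endloop
endfacet
facet normal -0.049 -0.884 -0.465
outer loop
vertex 3.664 -2.649 -1.356
vertex 2.274 -3.29 0.009
vertex 2.208 -2.617 -1.263
endloop
endfacet
facet normal -0.998 0.022 0.064
outer loop
vertex 2.208 -2.617 -1.263
vertex 2.356 -1.831 0.776
vertex 2.289 -1.158 -0.495
endloop
endfacet
facet normal -0.046 0.467 -0.883
outer loop
vertex 2.289 -1.158 -0.495
vertex 3.664 -2.649 -1.356
vertex 2.208 -2.617 -1.263
endloop
endfacet
facet normal 0.046 -0.467 0.883
outer loop
vertex 2.274 -3.29 0.009
vertex 3.812 -1.863 0.683
vertex 2.356 -1.831 0.776
endloop
endfacet
facet normal -0.049 -0.884 -0.465
outer loop
vertex 3.731 -3.322 -0.085
vertex 2.274 -3.29 0.009
vertex 3.664 -2.649 -1.356
endloop
endfacet
facet normal 0.047 -0.467 0.883
outer loop
vertex 3.731 -3.322 -0.085
vertex 3.812 -1.863 0.683
vertex 2.274 -3.29 0.009
endloop
endfacet
facet normal 0.049 0.884 0.465
outer loop
vertex 2.356 -1.831 0.776
vertex 3.812 -1.863 0.683
vertex 2.289 -1.158 -0.495
endloop
endfacet
facet normal -0.047 0.467 -0.883
outer loop
vertex 3.746 -1.19 -0.589
vertex 3.664 -2.649 -1.356
vertex 2.289 -1.158 -0.495
endloop
endfacet
facet normal 0.049 0.884 0.465
outer loop
vertex 2.289 -1.158 -0.495
vertex 3.812 -1.863 0.683
vertex 3.746 -1.19 -0.589
endloop
endfacet
facet normal 0.998 -0.022 -0.064
outer loop
vertex 3.746 -1.19 -0.589
vertex 3.731 -3.322 -0.085
vertex 3.664 -2.649 -1.356
endloop
endfacet
facet normal 0.998 -0.022 -0.063
outer loop
vertex 3.812 -1.863 0.683
vertex 3.731 -3.322 -0.085
vertex 3.746 -1.19 -0.589
endloop
endfacet
facet normal -0.438 0.615 0.656
outer loop
vertex 1.163 -1.552 3.055
vertex 1.422 -0.466 2.209
vertex 0.283 -1.695 2.602
endloop
endfacet
facet normal -0.185 -0.775 0.604
outer loop
vertex 0.638 -2.194 2.071
vertex 1.163 -1.552 3.055
vertex 0.283 -1.695 2.602
endloop
endfacet
facet normal -0.438 0.615 0.655
outer loop
vertex 0.283 -1.695 2.602
vertex 1.422 -0.466 2.209
vertex 0.542 -0.61 1.756
endloop
endfacet
facet normal -0.880 -0.143 -0.453
outer loop
vertex 0.542 -0.61 1.756
vertex 0.638 -2.194 2.071
vertex 0.283 -1.695 2.602
endloop
endfacet
facet normal 0.880 0.143 0.453
outer loop
vertex 1.163 -1.552 3.055
vertex 1.777 -0.965 1.678
vertex 1.422 -0.466 2.209
endloop
endfacet
facet normal -0.184 -0.775 0.604
outer loop
vertex 1.518 -2.05 2.524
vertex 1.163 -1.552 3.055
vertex 0.638 -2.194 2.071
endloop
endfacet
facet normal 0.880 0.144 0.453
outer loop
vertex 1.518 -2.05 2.524
vertex 1.777 -0.965 1.678
vertex 1.163 -1.552 3.055
endloop
endfacet
facet normal 0.185 0.775 -0.605
outer loop
vertex 1.422 -0.466 2.209
vertex 1.777 -0.965 1.678
vertex 0.542 -0.61 1.756
endloop
endfacet
facet normal -0.880 -0.143 -0.453
outer loop
vertex 0.897 -1.108 1.225
vertex 0.638 -2.194 2.071
vertex 0.542 -0.61 1.756
endloop
endfacet
facet normal 0.185 0.775 -0.604
outer loop
vertex 0.542 -0.61 1.756
vertex 1.777 -0.965 1.678
vertex 0.897 -1.108 1.225
endloop
endfacet
facet normal 0.438 -0.615 -0.656
outer loop
vertex 0.897 -1.108 1.225
vertex 1.518 -2.05 2.524
vertex 0.638 -2.194 2.071
endloop
endfacet
facet normal 0.437 -0.616 -0.656
outer loop
vertex 1.777 -0.965 1.678
vertex 1.518 -2.05 2.524
vertex 0.897 -1.108 1.225
endloop
endfacet

endsolid
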